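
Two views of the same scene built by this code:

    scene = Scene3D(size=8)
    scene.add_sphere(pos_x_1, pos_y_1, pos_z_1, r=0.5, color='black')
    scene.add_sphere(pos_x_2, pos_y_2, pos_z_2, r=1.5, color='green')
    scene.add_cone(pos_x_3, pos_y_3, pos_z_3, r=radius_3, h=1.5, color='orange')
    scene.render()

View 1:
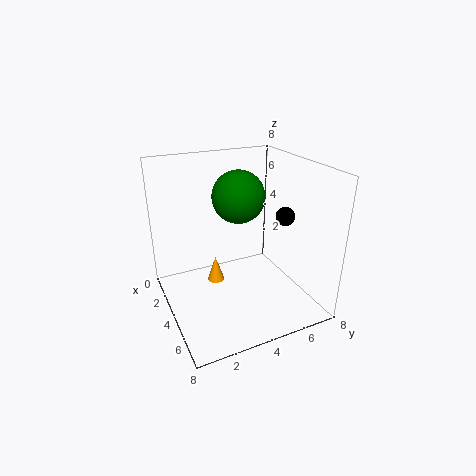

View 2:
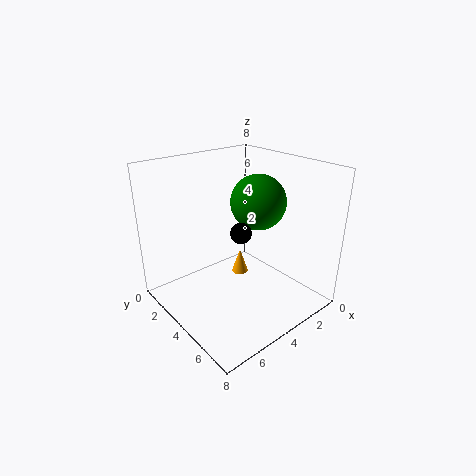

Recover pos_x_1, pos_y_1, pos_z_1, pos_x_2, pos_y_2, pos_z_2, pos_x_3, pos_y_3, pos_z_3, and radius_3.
pos_x_1 = 5.5; pos_y_1 = 6; pos_z_1 = 5.5; pos_x_2 = 3; pos_y_2 = 4.5; pos_z_2 = 6; pos_x_3 = 3; pos_y_3 = 3; pos_z_3 = 1; radius_3 = 0.5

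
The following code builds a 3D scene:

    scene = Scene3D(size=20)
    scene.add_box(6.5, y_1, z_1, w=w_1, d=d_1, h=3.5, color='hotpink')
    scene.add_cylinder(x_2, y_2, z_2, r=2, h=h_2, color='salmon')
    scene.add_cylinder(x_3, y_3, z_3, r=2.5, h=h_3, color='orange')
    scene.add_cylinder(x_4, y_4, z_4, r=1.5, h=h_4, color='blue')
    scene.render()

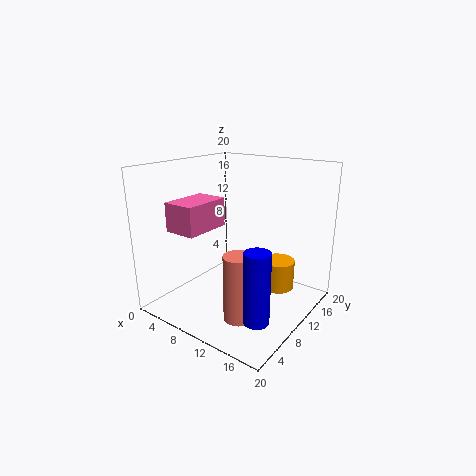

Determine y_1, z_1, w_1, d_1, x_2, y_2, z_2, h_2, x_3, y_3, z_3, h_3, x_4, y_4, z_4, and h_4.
y_1 = 0.5
z_1 = 13
w_1 = 4
d_1 = 6
x_2 = 13
y_2 = 6
z_2 = 0.5
h_2 = 9
x_3 = 13
y_3 = 16.5
z_3 = 0.5
h_3 = 4.5
x_4 = 18
y_4 = 2.5
z_4 = 4
h_4 = 8.5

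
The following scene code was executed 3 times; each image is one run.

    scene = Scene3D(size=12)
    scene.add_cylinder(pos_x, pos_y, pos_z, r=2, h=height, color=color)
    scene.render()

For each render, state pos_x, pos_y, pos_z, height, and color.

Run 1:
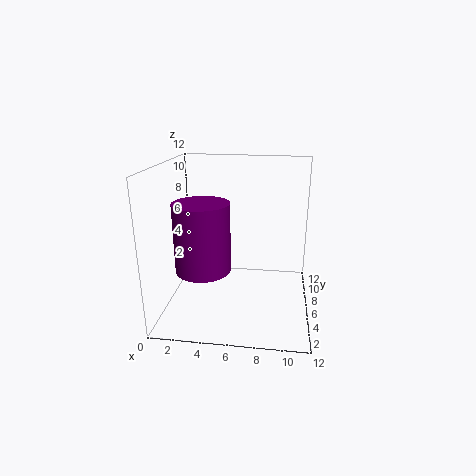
pos_x = 4
pos_y = 2
pos_z = 5
height = 5
color = 'purple'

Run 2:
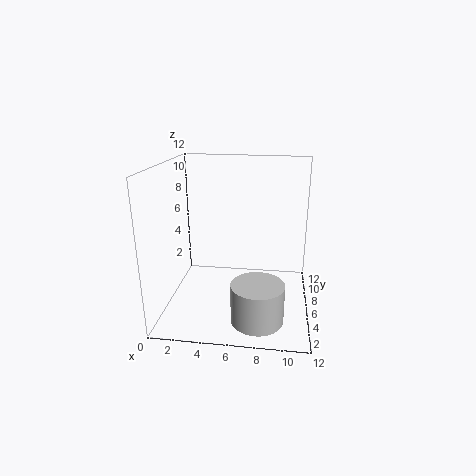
pos_x = 8
pos_y = 2
pos_z = 1
height = 3
color = 'lightgray'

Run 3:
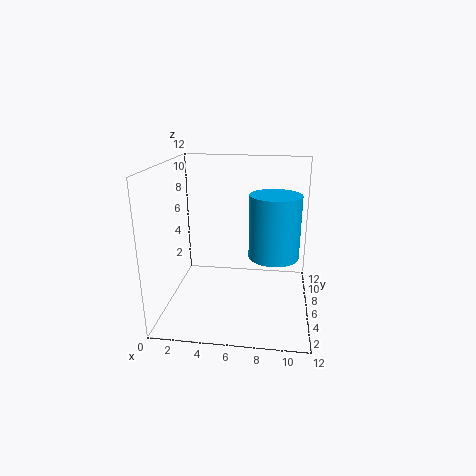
pos_x = 9
pos_y = 5
pos_z = 5
height = 5
color = 'deepskyblue'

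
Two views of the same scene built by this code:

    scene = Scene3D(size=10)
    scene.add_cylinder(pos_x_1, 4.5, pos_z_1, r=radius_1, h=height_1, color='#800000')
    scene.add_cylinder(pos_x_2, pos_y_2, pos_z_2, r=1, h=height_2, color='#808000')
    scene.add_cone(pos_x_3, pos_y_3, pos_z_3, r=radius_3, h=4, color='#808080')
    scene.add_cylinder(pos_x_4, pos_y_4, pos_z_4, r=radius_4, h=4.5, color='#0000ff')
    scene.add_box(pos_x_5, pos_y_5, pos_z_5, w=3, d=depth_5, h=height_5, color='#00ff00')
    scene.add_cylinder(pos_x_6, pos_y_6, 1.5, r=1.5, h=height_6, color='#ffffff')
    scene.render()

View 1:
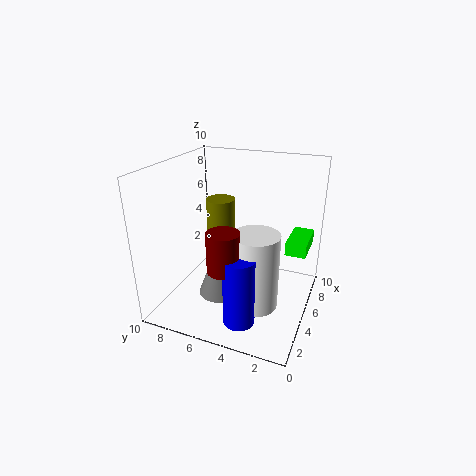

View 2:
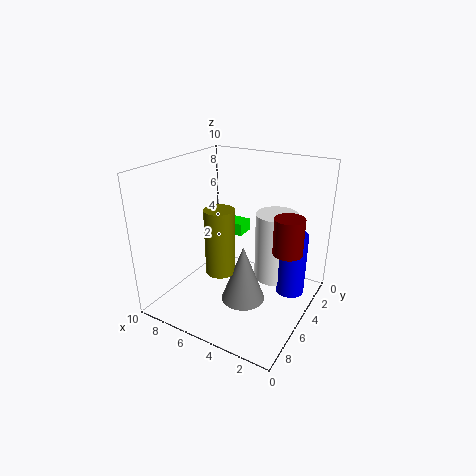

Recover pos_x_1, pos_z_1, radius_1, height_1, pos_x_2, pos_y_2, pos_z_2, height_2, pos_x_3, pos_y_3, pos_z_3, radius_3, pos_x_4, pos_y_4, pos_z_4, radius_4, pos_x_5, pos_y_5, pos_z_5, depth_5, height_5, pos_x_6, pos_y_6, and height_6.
pos_x_1 = 1.5; pos_z_1 = 4.5; radius_1 = 1; height_1 = 2.5; pos_x_2 = 5.5; pos_y_2 = 6.5; pos_z_2 = 3; height_2 = 4.5; pos_x_3 = 4; pos_y_3 = 6; pos_z_3 = 1; radius_3 = 1.5; pos_x_4 = 1.5; pos_y_4 = 3.5; pos_z_4 = 1; radius_4 = 1; pos_x_5 = 6.5; pos_y_5 = 0.5; pos_z_5 = 3.5; depth_5 = 1.5; height_5 = 1; pos_x_6 = 3; pos_y_6 = 3; height_6 = 5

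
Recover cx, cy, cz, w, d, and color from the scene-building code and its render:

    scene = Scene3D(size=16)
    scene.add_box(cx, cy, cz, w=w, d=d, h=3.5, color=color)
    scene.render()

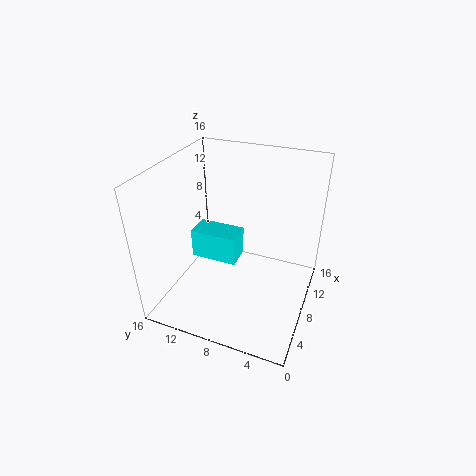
cx = 8
cy = 8.5
cz = 4
w = 3
d = 5.5
color = 'cyan'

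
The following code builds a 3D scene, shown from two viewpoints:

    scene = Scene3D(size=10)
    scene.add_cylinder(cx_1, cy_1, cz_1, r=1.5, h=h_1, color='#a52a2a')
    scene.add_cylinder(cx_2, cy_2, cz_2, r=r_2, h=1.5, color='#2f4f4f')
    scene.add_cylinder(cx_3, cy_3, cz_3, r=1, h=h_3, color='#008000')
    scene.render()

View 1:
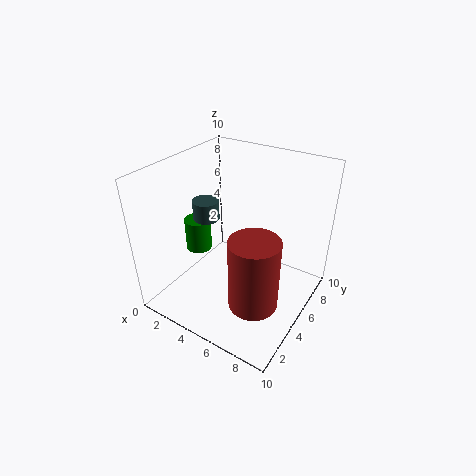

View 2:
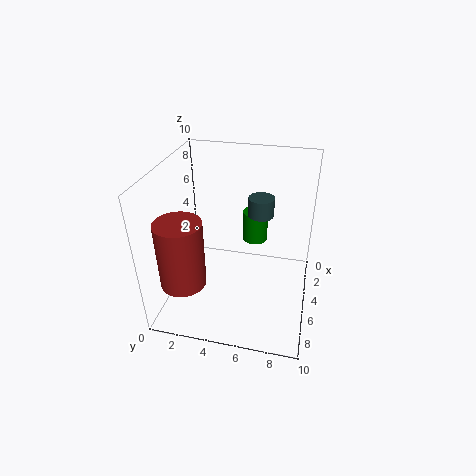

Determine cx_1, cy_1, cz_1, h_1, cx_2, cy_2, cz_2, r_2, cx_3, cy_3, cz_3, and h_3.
cx_1 = 8
cy_1 = 2
cz_1 = 3
h_1 = 4.5
cx_2 = 1.5
cy_2 = 6
cz_2 = 5
r_2 = 1
cx_3 = 1
cy_3 = 5.5
cz_3 = 2.5
h_3 = 2.5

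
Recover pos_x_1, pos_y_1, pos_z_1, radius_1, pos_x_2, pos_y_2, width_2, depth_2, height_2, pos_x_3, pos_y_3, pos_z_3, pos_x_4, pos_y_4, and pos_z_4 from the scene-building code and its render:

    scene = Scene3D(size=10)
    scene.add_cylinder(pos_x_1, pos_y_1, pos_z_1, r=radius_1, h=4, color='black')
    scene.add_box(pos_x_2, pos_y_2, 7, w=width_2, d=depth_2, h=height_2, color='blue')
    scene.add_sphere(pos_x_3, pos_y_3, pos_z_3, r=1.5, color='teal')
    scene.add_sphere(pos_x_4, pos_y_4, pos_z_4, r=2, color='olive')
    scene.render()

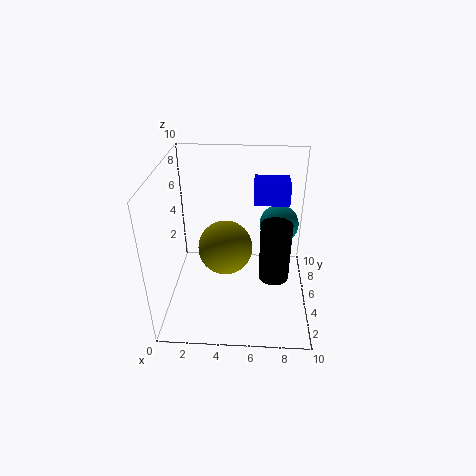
pos_x_1 = 7.5
pos_y_1 = 3.5
pos_z_1 = 3
radius_1 = 1
pos_x_2 = 6
pos_y_2 = 6
width_2 = 2.5
depth_2 = 2
height_2 = 1.5
pos_x_3 = 8
pos_y_3 = 8
pos_z_3 = 4.5
pos_x_4 = 4
pos_y_4 = 6
pos_z_4 = 3.5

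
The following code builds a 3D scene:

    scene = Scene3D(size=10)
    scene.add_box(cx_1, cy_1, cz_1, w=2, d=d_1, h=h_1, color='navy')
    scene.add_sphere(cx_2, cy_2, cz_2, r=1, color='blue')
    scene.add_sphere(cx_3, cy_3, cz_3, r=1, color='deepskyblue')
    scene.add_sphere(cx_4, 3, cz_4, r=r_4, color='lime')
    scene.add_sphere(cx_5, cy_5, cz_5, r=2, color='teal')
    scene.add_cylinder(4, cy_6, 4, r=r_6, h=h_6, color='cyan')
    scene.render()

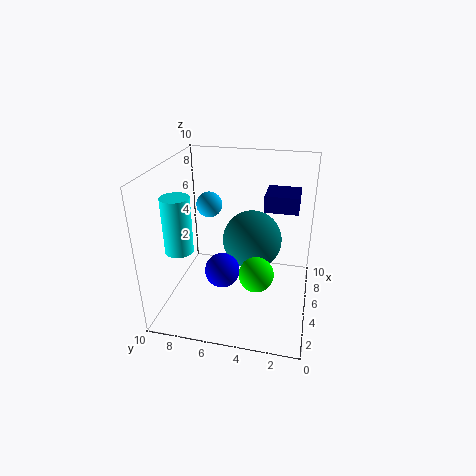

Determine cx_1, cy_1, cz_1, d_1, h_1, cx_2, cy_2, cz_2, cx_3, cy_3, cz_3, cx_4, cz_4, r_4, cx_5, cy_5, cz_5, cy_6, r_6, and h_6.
cx_1 = 3; cy_1 = 1; cz_1 = 8; d_1 = 2; h_1 = 1; cx_2 = 1; cy_2 = 5; cz_2 = 5; cx_3 = 8; cy_3 = 8; cz_3 = 6; cx_4 = 1; cz_4 = 5; r_4 = 1; cx_5 = 5; cy_5 = 4; cz_5 = 5; cy_6 = 9; r_6 = 1; h_6 = 4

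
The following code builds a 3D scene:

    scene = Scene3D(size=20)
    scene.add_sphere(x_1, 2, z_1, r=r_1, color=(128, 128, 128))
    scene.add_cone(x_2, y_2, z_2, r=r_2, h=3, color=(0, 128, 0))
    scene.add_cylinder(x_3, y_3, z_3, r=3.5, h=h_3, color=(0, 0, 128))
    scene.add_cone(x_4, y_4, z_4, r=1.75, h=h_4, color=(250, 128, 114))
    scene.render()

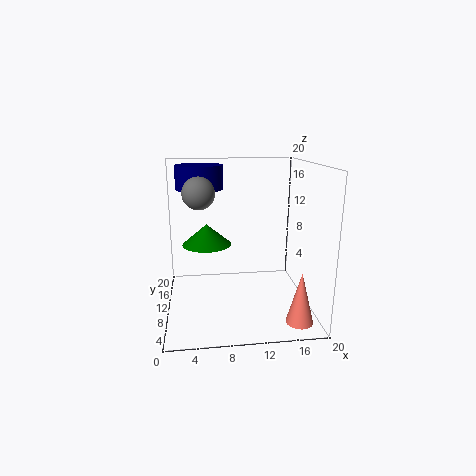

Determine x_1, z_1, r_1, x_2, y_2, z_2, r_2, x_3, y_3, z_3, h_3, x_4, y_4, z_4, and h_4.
x_1 = 4.75
z_1 = 17.75
r_1 = 1.75
x_2 = 5.75
y_2 = 12.25
z_2 = 8.5
r_2 = 3.5
x_3 = 5
y_3 = 15.5
z_3 = 16
h_3 = 3.5
x_4 = 17
y_4 = 2.75
z_4 = 0.75
h_4 = 6.75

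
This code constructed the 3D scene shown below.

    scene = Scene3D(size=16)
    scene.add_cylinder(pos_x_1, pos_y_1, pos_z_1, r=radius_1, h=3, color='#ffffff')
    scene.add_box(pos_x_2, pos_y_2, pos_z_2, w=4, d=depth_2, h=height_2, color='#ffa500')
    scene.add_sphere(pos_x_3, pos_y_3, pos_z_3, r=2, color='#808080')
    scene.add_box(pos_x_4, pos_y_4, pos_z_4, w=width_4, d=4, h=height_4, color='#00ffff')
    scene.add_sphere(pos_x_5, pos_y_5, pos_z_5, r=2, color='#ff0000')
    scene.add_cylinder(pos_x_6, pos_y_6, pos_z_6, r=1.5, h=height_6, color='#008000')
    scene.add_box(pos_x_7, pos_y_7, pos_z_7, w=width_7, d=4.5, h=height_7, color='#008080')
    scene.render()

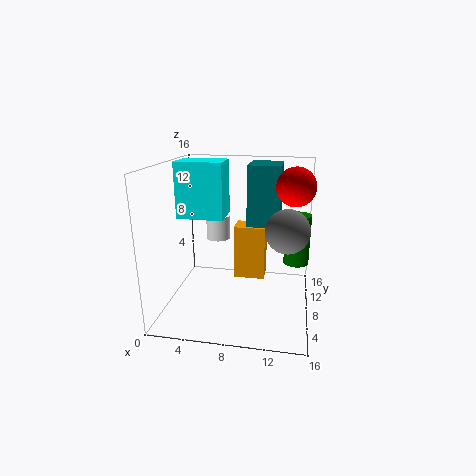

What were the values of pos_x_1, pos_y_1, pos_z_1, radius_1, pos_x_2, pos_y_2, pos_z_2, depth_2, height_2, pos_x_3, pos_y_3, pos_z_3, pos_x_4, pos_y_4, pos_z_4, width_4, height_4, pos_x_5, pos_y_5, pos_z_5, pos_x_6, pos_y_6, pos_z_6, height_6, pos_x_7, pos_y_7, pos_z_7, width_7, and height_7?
pos_x_1 = 4.5, pos_y_1 = 13, pos_z_1 = 6, radius_1 = 1.5, pos_x_2 = 6.5, pos_y_2 = 13, pos_z_2 = 0.5, depth_2 = 3, height_2 = 7, pos_x_3 = 13.5, pos_y_3 = 2.5, pos_z_3 = 11, pos_x_4 = 0.5, pos_y_4 = 9, pos_z_4 = 9.5, width_4 = 5.5, height_4 = 6.5, pos_x_5 = 14, pos_y_5 = 7.5, pos_z_5 = 14, pos_x_6 = 14.5, pos_y_6 = 11.5, pos_z_6 = 4, height_6 = 6, pos_x_7 = 9, pos_y_7 = 7.5, pos_z_7 = 9.5, width_7 = 3.5, height_7 = 6.5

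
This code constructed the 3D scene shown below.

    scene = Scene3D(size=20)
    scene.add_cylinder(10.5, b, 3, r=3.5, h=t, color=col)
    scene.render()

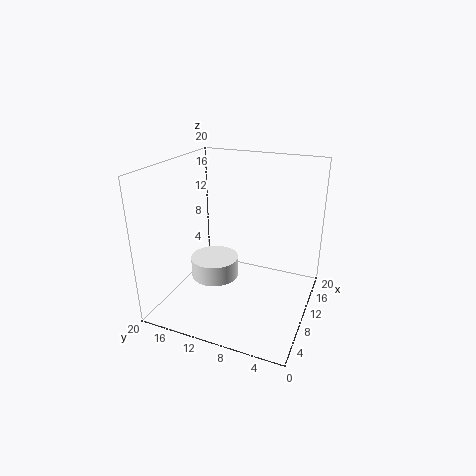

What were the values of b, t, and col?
b = 14
t = 3
col = 'white'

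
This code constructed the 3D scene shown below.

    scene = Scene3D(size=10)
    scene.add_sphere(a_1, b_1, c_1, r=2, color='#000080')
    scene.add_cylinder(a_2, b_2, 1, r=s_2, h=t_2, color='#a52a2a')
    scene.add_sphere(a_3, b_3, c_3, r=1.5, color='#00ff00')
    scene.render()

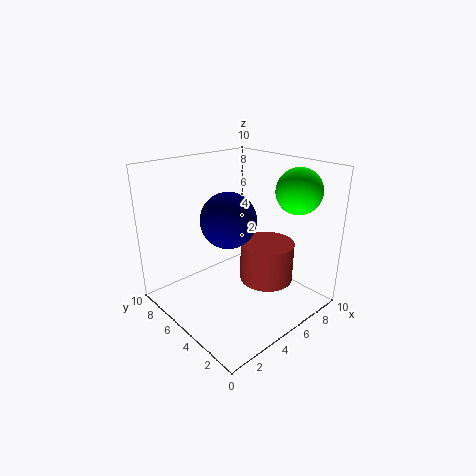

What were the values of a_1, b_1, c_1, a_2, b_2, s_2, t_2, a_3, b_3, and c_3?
a_1 = 5, b_1 = 6, c_1 = 6, a_2 = 7.5, b_2 = 4.5, s_2 = 2, t_2 = 3, a_3 = 7.5, b_3 = 2, c_3 = 8.5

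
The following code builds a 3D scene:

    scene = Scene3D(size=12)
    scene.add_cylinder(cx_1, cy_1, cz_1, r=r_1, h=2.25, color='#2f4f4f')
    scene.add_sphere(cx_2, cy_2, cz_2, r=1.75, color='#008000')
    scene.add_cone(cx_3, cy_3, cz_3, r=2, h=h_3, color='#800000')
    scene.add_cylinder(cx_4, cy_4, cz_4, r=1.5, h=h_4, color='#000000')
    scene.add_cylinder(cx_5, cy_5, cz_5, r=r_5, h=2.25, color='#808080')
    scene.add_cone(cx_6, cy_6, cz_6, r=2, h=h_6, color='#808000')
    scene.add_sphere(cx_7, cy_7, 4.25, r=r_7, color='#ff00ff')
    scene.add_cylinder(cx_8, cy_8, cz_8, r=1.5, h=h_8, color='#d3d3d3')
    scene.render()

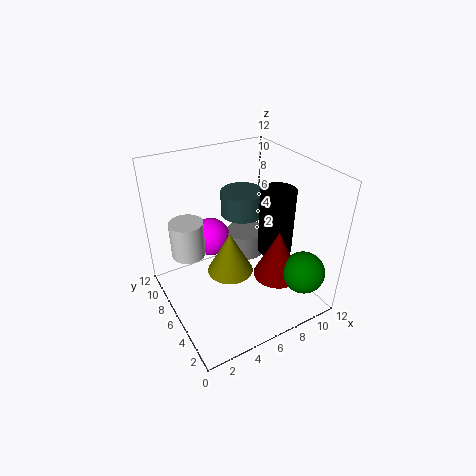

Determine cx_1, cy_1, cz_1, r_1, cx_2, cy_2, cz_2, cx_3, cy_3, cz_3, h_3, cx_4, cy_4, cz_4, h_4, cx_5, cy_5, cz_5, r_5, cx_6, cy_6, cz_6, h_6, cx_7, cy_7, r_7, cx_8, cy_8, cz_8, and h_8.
cx_1 = 8.5
cy_1 = 9.5
cz_1 = 6
r_1 = 2
cx_2 = 10
cy_2 = 2
cz_2 = 3.5
cx_3 = 8.75
cy_3 = 4
cz_3 = 2.5
h_3 = 4.25
cx_4 = 9.5
cy_4 = 5.5
cz_4 = 4
h_4 = 5.75
cx_5 = 8.25
cy_5 = 8.5
cz_5 = 2.5
r_5 = 1.75
cx_6 = 5.5
cy_6 = 6.5
cz_6 = 2.5
h_6 = 3.75
cx_7 = 5.25
cy_7 = 9.75
r_7 = 1.75
cx_8 = 2.75
cy_8 = 9.25
cz_8 = 3.5
h_8 = 3.25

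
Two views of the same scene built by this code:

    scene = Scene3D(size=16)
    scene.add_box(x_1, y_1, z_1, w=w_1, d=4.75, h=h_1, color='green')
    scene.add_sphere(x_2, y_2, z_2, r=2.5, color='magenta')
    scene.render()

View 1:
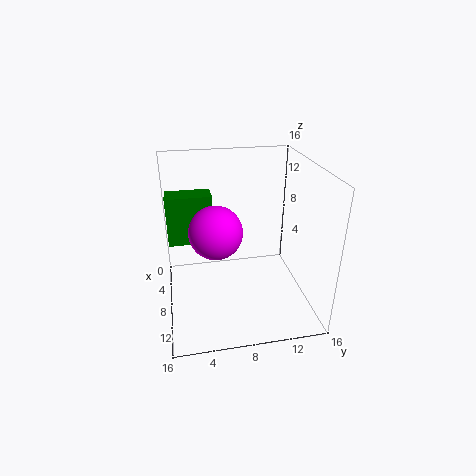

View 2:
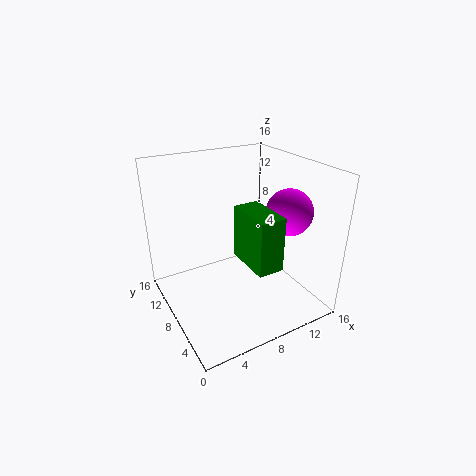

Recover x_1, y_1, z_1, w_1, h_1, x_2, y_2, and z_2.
x_1 = 6; y_1 = 0.5; z_1 = 8; w_1 = 2.5; h_1 = 5.25; x_2 = 12.5; y_2 = 5; z_2 = 11.25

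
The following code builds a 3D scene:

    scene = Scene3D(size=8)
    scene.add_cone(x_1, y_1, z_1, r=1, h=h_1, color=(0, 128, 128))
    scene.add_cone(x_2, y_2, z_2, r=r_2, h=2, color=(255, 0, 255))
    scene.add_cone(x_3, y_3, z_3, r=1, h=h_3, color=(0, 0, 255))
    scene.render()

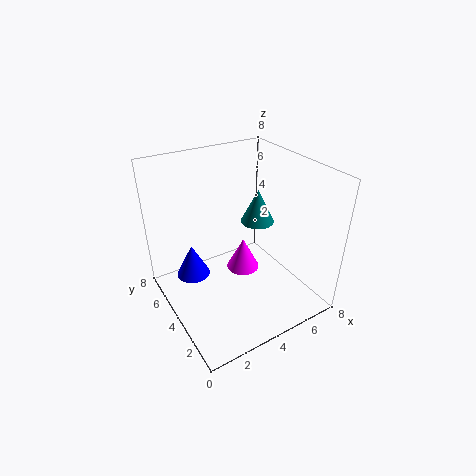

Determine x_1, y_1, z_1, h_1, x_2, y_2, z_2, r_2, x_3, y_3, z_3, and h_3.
x_1 = 6; y_1 = 5; z_1 = 4; h_1 = 2; x_2 = 5; y_2 = 5; z_2 = 1; r_2 = 1; x_3 = 2; y_3 = 6; z_3 = 1; h_3 = 2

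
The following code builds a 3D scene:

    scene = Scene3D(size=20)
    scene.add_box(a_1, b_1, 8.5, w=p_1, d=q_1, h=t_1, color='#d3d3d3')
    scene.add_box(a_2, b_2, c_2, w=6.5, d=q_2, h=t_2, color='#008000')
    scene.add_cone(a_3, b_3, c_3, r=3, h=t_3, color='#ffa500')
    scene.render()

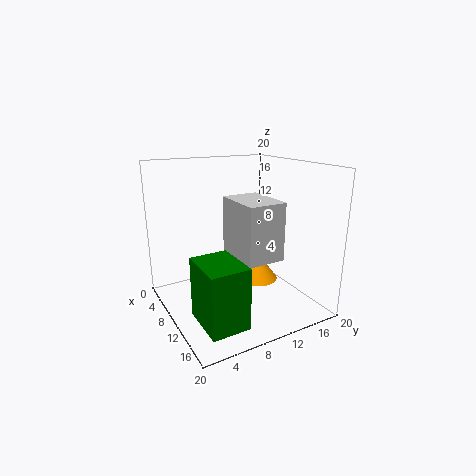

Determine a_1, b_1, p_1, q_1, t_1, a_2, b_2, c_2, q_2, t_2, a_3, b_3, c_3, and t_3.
a_1 = 9.5; b_1 = 8; p_1 = 7; q_1 = 5; t_1 = 7.5; a_2 = 12; b_2 = 2; c_2 = 1.5; q_2 = 5; t_2 = 8; a_3 = 9; b_3 = 14; c_3 = 2.5; t_3 = 4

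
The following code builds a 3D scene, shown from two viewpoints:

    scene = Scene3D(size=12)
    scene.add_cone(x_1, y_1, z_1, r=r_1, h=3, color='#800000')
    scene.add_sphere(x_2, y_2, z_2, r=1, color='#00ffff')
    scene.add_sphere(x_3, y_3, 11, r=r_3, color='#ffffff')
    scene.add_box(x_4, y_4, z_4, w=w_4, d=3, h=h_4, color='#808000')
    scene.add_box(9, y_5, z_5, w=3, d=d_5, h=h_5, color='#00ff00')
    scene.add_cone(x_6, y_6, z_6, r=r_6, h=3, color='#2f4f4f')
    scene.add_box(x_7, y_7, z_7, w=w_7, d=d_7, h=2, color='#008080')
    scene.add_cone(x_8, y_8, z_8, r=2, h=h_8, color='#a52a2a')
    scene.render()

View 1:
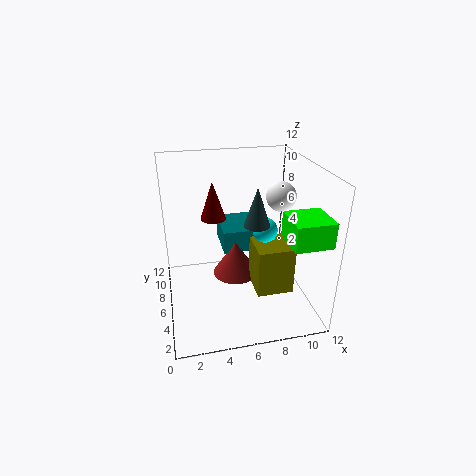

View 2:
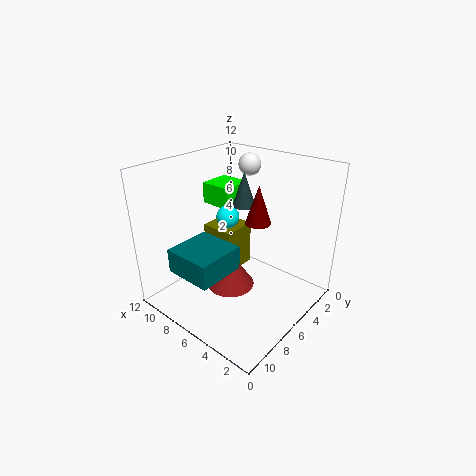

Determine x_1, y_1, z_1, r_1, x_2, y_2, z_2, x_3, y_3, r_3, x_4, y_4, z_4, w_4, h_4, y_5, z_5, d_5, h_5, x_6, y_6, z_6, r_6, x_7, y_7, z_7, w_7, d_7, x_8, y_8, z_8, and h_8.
x_1 = 4; y_1 = 6; z_1 = 8; r_1 = 1; x_2 = 8; y_2 = 5; z_2 = 7; x_3 = 8; y_3 = 2; r_3 = 1; x_4 = 7; y_4 = 3; z_4 = 2; w_4 = 3; h_4 = 4; y_5 = 1; z_5 = 7; d_5 = 3; h_5 = 2; x_6 = 7; y_6 = 4; z_6 = 8; r_6 = 1; x_7 = 5; y_7 = 7; z_7 = 4; w_7 = 4; d_7 = 4; x_8 = 6; y_8 = 7; z_8 = 2; h_8 = 3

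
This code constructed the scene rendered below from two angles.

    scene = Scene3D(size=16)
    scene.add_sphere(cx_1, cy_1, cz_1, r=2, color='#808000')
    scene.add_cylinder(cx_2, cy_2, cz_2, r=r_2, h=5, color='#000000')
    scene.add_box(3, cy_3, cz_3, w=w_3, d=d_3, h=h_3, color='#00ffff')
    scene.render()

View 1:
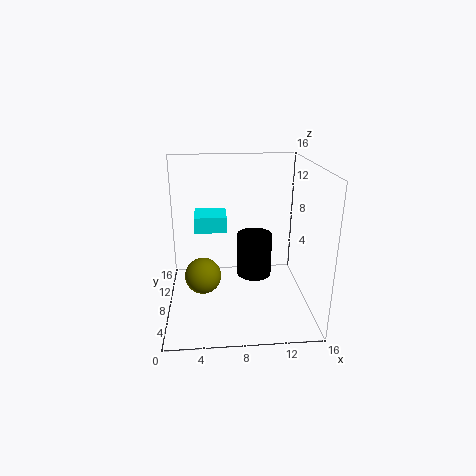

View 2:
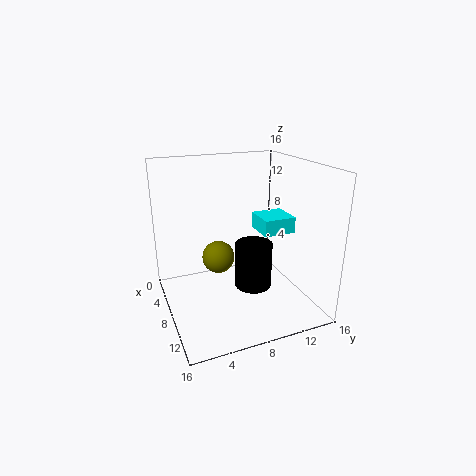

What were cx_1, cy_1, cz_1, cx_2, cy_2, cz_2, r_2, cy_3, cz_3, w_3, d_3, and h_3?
cx_1 = 4
cy_1 = 7
cz_1 = 4
cx_2 = 10
cy_2 = 9
cz_2 = 3
r_2 = 2
cy_3 = 12
cz_3 = 7
w_3 = 4
d_3 = 4
h_3 = 2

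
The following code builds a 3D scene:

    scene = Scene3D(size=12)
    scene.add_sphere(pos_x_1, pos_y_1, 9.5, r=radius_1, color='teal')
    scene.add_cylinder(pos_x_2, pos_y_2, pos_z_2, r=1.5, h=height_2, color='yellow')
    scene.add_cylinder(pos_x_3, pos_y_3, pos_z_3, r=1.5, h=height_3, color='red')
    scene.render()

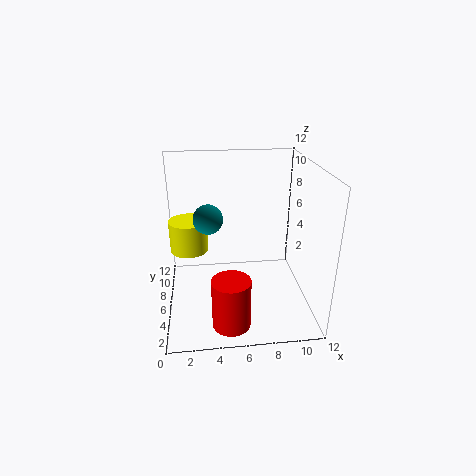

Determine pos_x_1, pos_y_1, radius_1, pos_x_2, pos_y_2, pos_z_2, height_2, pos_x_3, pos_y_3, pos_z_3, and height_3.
pos_x_1 = 3.5, pos_y_1 = 2, radius_1 = 1, pos_x_2 = 2, pos_y_2 = 5.5, pos_z_2 = 5.5, height_2 = 2.5, pos_x_3 = 5, pos_y_3 = 2, pos_z_3 = 0.5, height_3 = 4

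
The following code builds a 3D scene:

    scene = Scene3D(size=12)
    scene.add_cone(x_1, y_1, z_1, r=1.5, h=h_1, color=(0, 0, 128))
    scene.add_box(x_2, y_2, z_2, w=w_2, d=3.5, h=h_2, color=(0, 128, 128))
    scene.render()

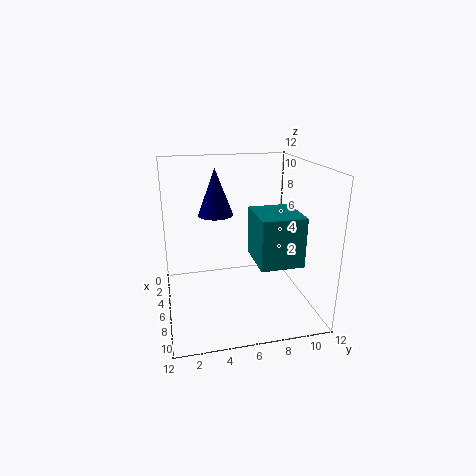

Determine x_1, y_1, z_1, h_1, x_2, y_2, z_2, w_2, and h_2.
x_1 = 4
y_1 = 4.5
z_1 = 7.5
h_1 = 4
x_2 = 5.5
y_2 = 7
z_2 = 4.5
w_2 = 4
h_2 = 4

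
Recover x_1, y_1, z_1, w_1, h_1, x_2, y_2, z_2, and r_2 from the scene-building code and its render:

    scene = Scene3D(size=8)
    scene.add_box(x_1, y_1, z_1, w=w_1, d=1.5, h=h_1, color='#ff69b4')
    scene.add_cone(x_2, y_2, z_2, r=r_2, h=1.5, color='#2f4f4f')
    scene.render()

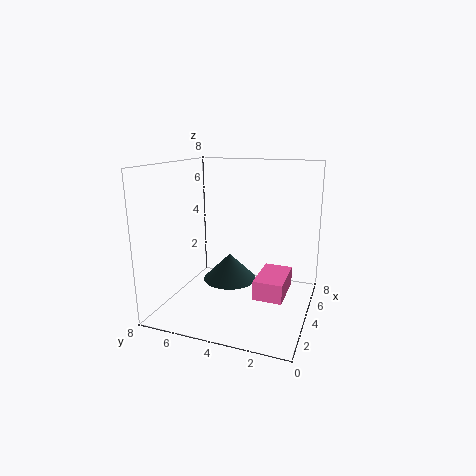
x_1 = 2, y_1 = 1, z_1 = 1.5, w_1 = 2.5, h_1 = 1, x_2 = 4, y_2 = 4.5, z_2 = 1.5, r_2 = 1.5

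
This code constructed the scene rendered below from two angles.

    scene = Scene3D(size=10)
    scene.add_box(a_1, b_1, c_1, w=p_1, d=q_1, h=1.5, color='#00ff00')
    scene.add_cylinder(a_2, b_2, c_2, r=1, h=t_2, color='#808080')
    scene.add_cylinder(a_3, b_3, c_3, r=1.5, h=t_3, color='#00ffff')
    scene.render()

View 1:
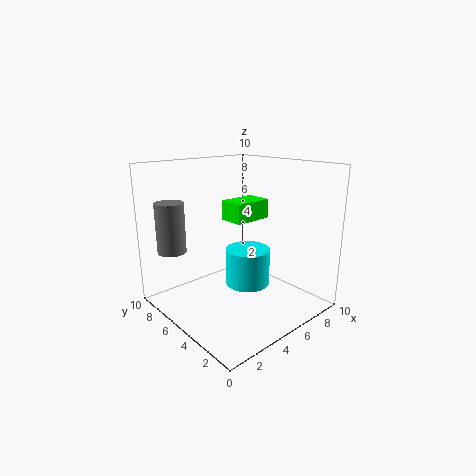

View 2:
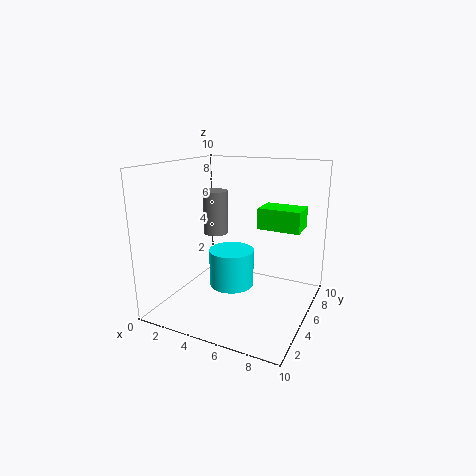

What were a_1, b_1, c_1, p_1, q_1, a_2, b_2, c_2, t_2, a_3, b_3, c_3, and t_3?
a_1 = 6
b_1 = 6
c_1 = 5.5
p_1 = 3
q_1 = 2
a_2 = 1.5
b_2 = 8
c_2 = 4
t_2 = 3.5
a_3 = 5
b_3 = 4
c_3 = 2
t_3 = 2.5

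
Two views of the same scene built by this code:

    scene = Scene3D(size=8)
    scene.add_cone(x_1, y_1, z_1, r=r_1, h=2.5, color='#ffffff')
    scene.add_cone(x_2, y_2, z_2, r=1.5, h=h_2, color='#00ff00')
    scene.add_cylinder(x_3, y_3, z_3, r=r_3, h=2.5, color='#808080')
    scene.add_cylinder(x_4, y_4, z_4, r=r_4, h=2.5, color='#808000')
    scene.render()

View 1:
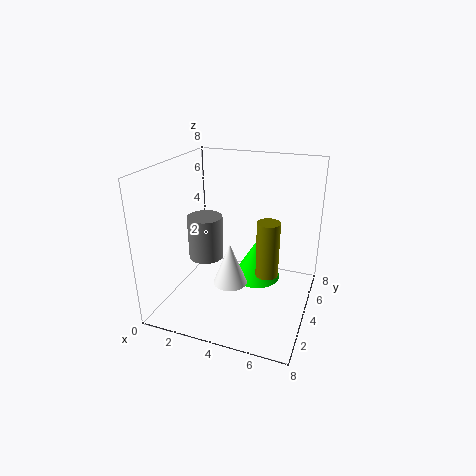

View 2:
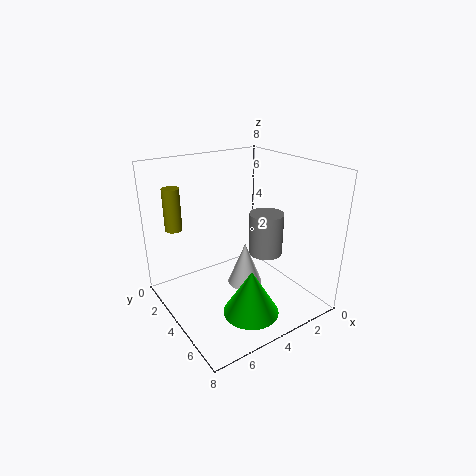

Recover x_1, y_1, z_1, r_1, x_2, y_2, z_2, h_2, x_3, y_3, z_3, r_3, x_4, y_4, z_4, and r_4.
x_1 = 3.5; y_1 = 4; z_1 = 1; r_1 = 1; x_2 = 4.5; y_2 = 6; z_2 = 0.5; h_2 = 2.5; x_3 = 2; y_3 = 4; z_3 = 2.5; r_3 = 1; x_4 = 6.5; y_4 = 1; z_4 = 4; r_4 = 0.5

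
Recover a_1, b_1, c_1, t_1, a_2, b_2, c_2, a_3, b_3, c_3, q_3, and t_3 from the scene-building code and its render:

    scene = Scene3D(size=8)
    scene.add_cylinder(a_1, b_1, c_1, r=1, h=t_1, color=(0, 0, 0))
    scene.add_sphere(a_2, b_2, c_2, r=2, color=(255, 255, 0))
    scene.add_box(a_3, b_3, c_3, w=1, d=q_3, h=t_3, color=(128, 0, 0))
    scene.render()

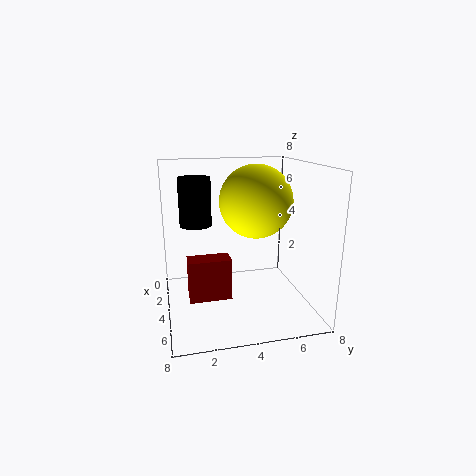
a_1 = 1
b_1 = 2
c_1 = 4
t_1 = 3
a_2 = 4
b_2 = 5
c_2 = 6
a_3 = 6
b_3 = 1
c_3 = 2
q_3 = 2
t_3 = 2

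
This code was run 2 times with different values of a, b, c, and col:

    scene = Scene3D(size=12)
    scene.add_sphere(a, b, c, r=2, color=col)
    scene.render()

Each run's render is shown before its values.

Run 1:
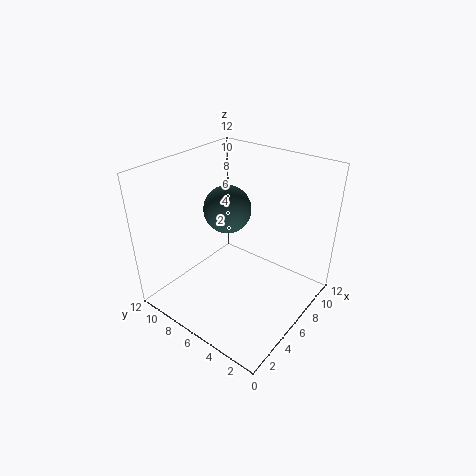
a = 6.5, b = 7.5, c = 8, col = 'darkslategray'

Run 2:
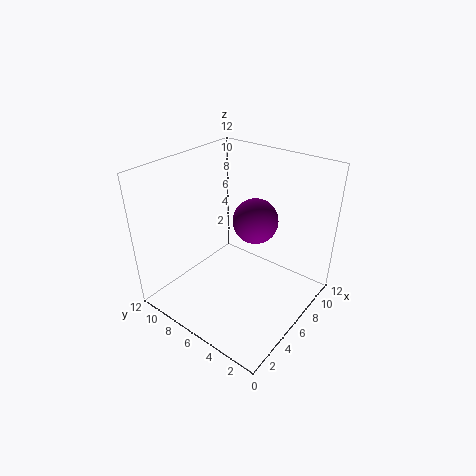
a = 8.5, b = 6, c = 6.5, col = 'purple'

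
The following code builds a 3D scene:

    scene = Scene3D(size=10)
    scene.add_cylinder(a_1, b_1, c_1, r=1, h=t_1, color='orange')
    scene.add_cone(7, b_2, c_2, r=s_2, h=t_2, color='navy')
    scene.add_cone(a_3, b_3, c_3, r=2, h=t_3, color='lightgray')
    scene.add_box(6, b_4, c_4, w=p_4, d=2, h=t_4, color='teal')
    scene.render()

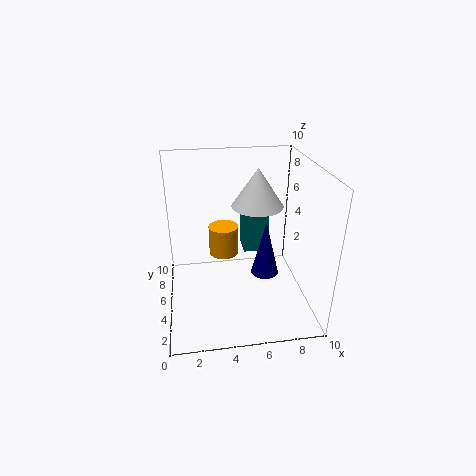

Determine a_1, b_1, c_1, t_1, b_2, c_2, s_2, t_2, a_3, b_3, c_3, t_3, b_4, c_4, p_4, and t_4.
a_1 = 4
b_1 = 5
c_1 = 4
t_1 = 2
b_2 = 5
c_2 = 2
s_2 = 1
t_2 = 4
a_3 = 7
b_3 = 8
c_3 = 6
t_3 = 3
b_4 = 8
c_4 = 2
p_4 = 2
t_4 = 4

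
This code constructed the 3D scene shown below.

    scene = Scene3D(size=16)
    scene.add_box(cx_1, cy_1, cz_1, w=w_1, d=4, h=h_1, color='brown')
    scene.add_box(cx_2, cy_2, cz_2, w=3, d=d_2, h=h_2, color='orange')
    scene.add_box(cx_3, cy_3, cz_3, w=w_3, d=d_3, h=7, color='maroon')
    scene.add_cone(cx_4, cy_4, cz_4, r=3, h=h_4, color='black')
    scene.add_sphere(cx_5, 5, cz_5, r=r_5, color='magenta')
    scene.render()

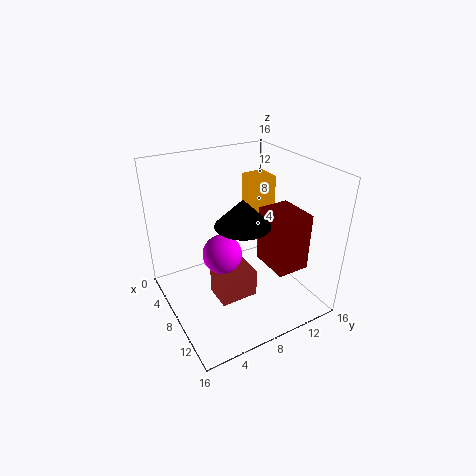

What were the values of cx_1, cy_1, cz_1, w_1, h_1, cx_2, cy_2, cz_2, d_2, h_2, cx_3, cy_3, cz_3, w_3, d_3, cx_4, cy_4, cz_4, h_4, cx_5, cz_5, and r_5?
cx_1 = 9
cy_1 = 4
cz_1 = 3
w_1 = 3
h_1 = 3
cx_2 = 2
cy_2 = 12
cz_2 = 6
d_2 = 3
h_2 = 7
cx_3 = 6
cy_3 = 12
cz_3 = 3
w_3 = 5
d_3 = 4
cx_4 = 9
cy_4 = 8
cz_4 = 10
h_4 = 3
cx_5 = 10
cz_5 = 8
r_5 = 2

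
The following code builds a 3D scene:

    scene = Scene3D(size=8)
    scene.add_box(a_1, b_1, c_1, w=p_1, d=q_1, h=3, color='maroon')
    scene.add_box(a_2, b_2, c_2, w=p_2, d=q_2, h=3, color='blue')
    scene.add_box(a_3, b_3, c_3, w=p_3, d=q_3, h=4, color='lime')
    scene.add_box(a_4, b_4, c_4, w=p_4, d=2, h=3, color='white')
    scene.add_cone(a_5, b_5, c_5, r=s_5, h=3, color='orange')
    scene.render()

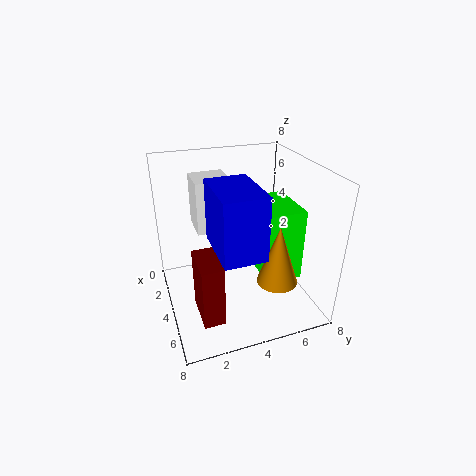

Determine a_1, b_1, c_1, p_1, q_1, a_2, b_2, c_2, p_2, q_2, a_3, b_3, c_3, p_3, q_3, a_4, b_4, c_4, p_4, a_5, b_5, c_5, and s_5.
a_1 = 6
b_1 = 1
c_1 = 2
p_1 = 2
q_1 = 1
a_2 = 5
b_2 = 2
c_2 = 5
p_2 = 3
q_2 = 2
a_3 = 3
b_3 = 5
c_3 = 2
p_3 = 3
q_3 = 2
a_4 = 1
b_4 = 2
c_4 = 4
p_4 = 2
a_5 = 7
b_5 = 5
c_5 = 3
s_5 = 1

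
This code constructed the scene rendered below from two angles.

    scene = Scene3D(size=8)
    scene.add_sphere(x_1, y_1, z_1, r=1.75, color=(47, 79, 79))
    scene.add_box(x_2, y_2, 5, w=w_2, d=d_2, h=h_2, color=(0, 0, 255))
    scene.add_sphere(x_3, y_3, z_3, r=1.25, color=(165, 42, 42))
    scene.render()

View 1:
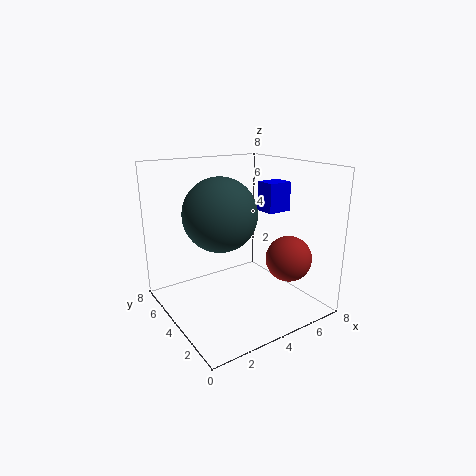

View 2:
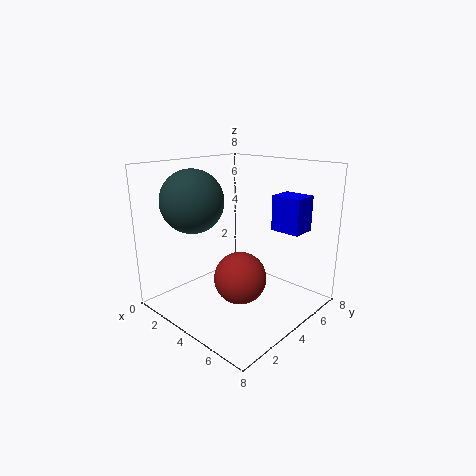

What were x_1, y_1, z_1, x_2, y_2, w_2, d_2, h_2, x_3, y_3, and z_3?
x_1 = 2
y_1 = 2.5
z_1 = 6
x_2 = 6.25
y_2 = 4
w_2 = 1.5
d_2 = 1.25
h_2 = 1.75
x_3 = 6
y_3 = 2
z_3 = 3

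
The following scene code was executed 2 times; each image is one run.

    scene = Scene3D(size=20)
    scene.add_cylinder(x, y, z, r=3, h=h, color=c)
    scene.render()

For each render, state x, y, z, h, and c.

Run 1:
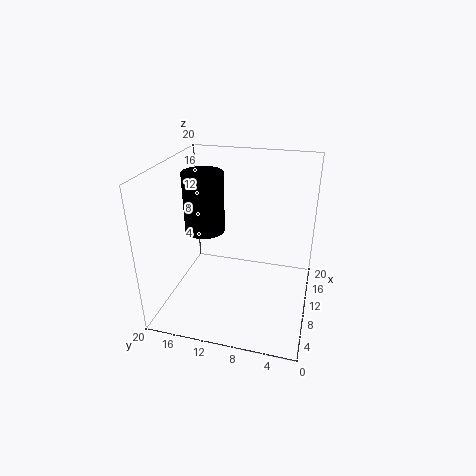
x = 13, y = 16, z = 9, h = 9, c = 'black'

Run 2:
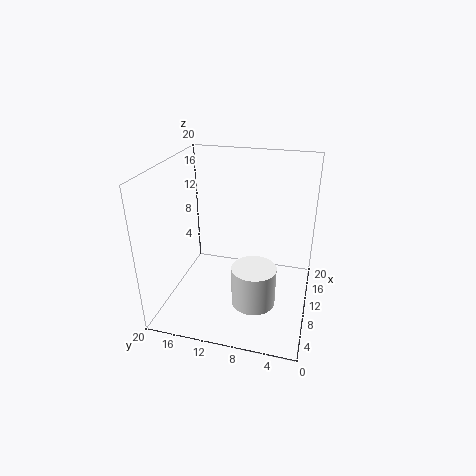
x = 7, y = 7, z = 2, h = 5.5, c = 'white'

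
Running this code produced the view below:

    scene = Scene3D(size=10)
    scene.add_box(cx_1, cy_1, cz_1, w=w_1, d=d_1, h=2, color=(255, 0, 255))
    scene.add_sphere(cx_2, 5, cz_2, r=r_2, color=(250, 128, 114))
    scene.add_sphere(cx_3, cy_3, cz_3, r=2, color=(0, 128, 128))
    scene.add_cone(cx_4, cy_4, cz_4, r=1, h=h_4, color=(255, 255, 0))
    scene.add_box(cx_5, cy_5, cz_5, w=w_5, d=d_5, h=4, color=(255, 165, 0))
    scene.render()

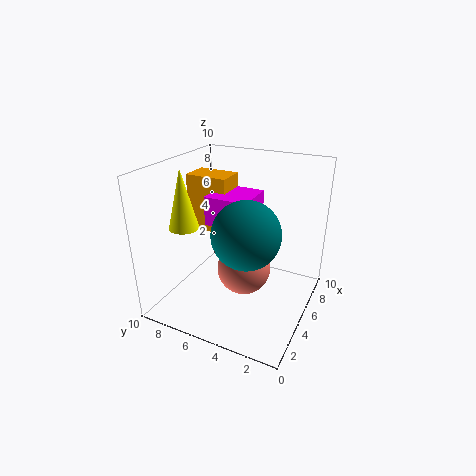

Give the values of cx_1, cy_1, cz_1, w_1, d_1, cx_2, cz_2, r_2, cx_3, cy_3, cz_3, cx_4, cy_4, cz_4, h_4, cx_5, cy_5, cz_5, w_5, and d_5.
cx_1 = 4; cy_1 = 4; cz_1 = 6; w_1 = 3; d_1 = 3; cx_2 = 6; cz_2 = 2; r_2 = 2; cx_3 = 2; cy_3 = 3; cz_3 = 7; cx_4 = 3; cy_4 = 8; cz_4 = 6; h_4 = 4; cx_5 = 5; cy_5 = 6; cz_5 = 5; w_5 = 2; d_5 = 3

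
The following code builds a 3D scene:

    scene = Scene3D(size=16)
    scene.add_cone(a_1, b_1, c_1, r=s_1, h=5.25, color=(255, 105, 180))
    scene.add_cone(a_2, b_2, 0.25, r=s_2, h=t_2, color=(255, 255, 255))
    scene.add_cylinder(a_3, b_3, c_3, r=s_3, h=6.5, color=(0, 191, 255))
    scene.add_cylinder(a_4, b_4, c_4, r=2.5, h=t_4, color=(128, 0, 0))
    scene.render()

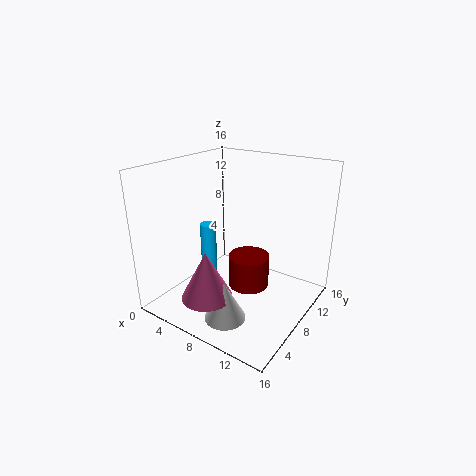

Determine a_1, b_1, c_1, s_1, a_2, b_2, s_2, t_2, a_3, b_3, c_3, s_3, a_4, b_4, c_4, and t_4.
a_1 = 7
b_1 = 3.5
c_1 = 2.5
s_1 = 2.75
a_2 = 9
b_2 = 4
s_2 = 2.25
t_2 = 4.25
a_3 = 2.25
b_3 = 9.75
c_3 = 1.25
s_3 = 1
a_4 = 7.75
b_4 = 10.75
c_4 = 0.5
t_4 = 4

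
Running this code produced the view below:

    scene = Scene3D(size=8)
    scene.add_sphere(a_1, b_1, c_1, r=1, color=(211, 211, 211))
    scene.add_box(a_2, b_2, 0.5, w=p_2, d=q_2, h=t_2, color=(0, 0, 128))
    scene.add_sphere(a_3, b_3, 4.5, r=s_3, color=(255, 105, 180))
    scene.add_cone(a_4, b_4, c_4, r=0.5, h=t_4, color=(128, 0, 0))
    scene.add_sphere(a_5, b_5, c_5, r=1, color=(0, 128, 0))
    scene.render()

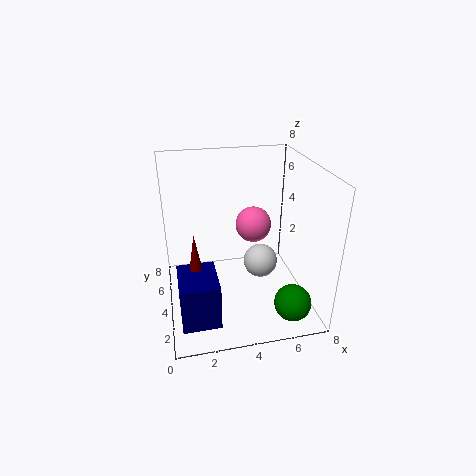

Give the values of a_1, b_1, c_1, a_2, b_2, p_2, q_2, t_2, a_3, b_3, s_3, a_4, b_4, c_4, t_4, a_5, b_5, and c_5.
a_1 = 5.5
b_1 = 4.5
c_1 = 2
a_2 = 0.5
b_2 = 1
p_2 = 2
q_2 = 2.5
t_2 = 2.5
a_3 = 5
b_3 = 4.5
s_3 = 1
a_4 = 1.5
b_4 = 3
c_4 = 2
t_4 = 3
a_5 = 6.5
b_5 = 1.5
c_5 = 1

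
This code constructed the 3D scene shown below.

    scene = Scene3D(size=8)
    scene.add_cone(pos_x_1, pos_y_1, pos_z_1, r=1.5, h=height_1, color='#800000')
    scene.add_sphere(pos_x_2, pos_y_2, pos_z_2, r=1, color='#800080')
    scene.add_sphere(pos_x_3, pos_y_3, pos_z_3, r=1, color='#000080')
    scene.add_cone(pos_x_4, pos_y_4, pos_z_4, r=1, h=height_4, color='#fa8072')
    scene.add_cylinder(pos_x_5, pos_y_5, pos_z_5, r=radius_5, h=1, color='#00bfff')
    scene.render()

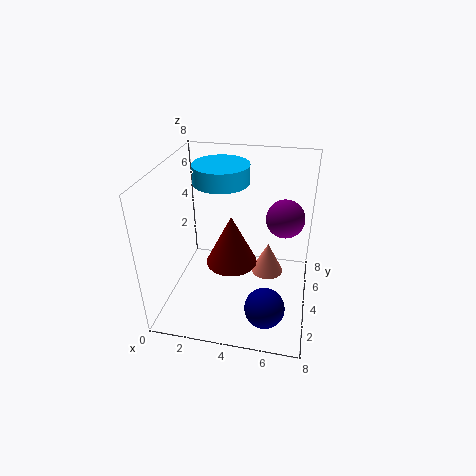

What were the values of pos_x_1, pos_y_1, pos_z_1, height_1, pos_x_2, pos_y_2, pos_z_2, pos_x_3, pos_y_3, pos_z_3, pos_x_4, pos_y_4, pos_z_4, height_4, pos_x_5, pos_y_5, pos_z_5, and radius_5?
pos_x_1 = 3.5
pos_y_1 = 4.5
pos_z_1 = 2
height_1 = 3
pos_x_2 = 6.5
pos_y_2 = 4
pos_z_2 = 5.5
pos_x_3 = 6
pos_y_3 = 1
pos_z_3 = 2
pos_x_4 = 5.5
pos_y_4 = 6
pos_z_4 = 0.5
height_4 = 2
pos_x_5 = 3
pos_y_5 = 4.5
pos_z_5 = 7
radius_5 = 1.5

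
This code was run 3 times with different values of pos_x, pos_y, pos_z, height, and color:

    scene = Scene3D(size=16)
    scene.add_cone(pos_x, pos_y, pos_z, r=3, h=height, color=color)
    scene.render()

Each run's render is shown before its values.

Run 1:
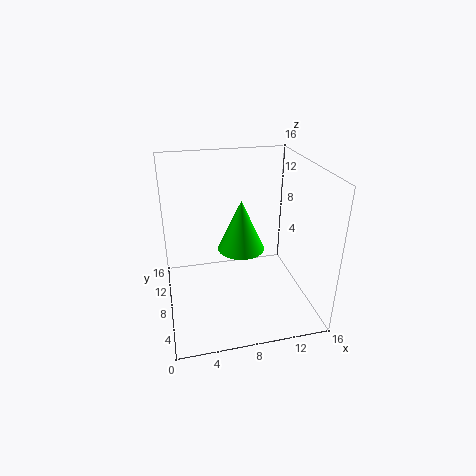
pos_x = 9.5
pos_y = 12.5
pos_z = 4
height = 6.5
color = 'lime'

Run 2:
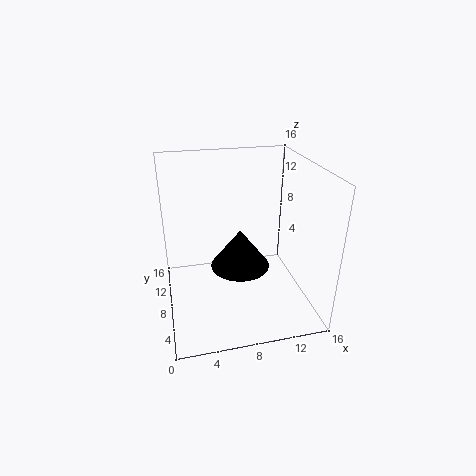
pos_x = 7.5
pos_y = 5
pos_z = 6.5
height = 4
color = 'black'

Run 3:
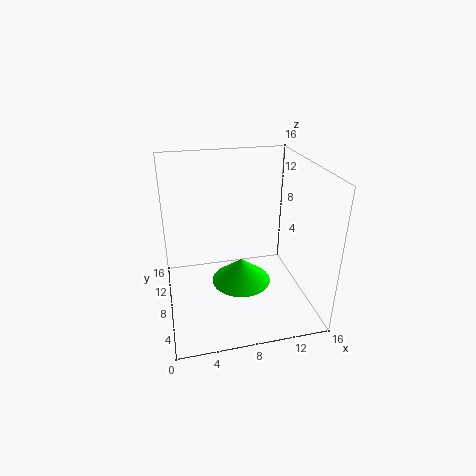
pos_x = 7.5
pos_y = 4.5
pos_z = 5
height = 2.5
color = 'lime'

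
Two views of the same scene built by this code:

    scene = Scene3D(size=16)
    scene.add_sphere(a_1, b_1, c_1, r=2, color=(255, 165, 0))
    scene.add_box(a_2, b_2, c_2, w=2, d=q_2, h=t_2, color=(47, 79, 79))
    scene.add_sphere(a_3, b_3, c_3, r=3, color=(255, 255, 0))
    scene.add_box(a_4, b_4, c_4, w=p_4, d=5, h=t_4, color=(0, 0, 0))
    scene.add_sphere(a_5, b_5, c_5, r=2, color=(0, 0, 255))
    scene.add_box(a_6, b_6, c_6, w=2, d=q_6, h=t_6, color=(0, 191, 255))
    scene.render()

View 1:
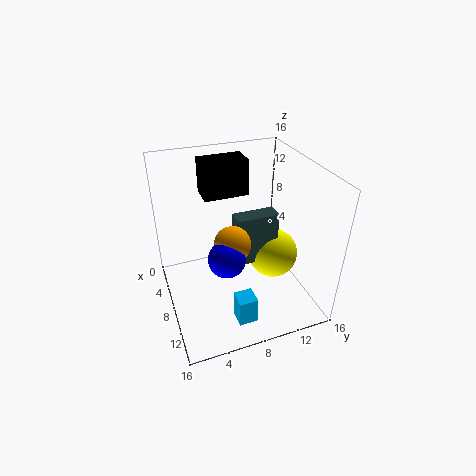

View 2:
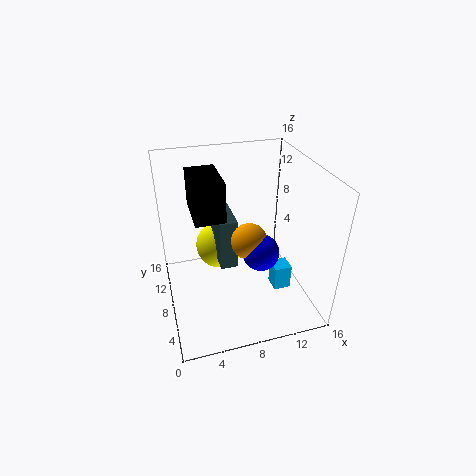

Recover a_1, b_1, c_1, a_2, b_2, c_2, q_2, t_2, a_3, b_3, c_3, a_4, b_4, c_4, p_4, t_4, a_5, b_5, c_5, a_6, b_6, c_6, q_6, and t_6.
a_1 = 9
b_1 = 7
c_1 = 8
a_2 = 6
b_2 = 8
c_2 = 4
q_2 = 5
t_2 = 6
a_3 = 7
b_3 = 13
c_3 = 4
a_4 = 3
b_4 = 5
c_4 = 12
p_4 = 3
t_4 = 4
a_5 = 10
b_5 = 6
c_5 = 7
a_6 = 12
b_6 = 6
c_6 = 1
q_6 = 2
t_6 = 3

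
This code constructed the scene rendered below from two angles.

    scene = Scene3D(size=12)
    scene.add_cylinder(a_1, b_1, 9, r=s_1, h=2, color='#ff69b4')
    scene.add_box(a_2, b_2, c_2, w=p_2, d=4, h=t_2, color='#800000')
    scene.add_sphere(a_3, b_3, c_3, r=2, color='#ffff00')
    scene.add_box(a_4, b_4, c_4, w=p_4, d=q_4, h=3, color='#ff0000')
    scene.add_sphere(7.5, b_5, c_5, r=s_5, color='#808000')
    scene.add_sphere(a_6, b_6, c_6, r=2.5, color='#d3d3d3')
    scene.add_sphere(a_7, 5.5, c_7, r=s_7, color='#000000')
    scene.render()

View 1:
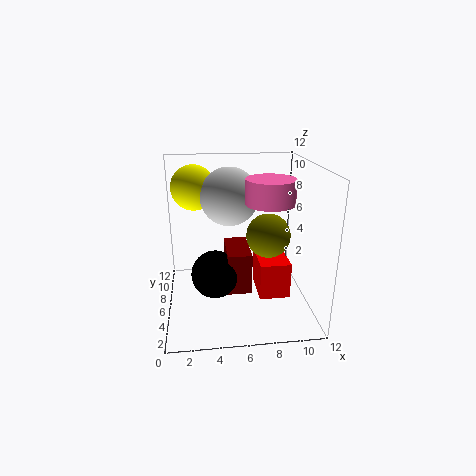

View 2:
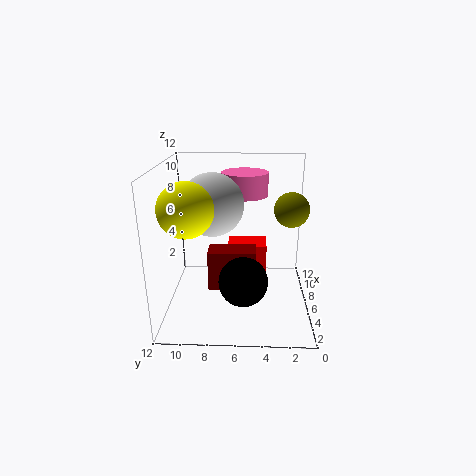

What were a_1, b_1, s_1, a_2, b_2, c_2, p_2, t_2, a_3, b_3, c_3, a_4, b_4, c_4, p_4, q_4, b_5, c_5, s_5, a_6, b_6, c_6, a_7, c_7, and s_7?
a_1 = 8.5
b_1 = 5.5
s_1 = 2
a_2 = 5
b_2 = 4.5
c_2 = 1.5
p_2 = 2
t_2 = 3.5
a_3 = 2.5
b_3 = 9.5
c_3 = 9.5
a_4 = 7.5
b_4 = 3.5
c_4 = 1.5
p_4 = 2.5
q_4 = 3.5
b_5 = 1.5
c_5 = 8
s_5 = 1.5
a_6 = 5.5
b_6 = 8
c_6 = 9
a_7 = 4
c_7 = 3
s_7 = 2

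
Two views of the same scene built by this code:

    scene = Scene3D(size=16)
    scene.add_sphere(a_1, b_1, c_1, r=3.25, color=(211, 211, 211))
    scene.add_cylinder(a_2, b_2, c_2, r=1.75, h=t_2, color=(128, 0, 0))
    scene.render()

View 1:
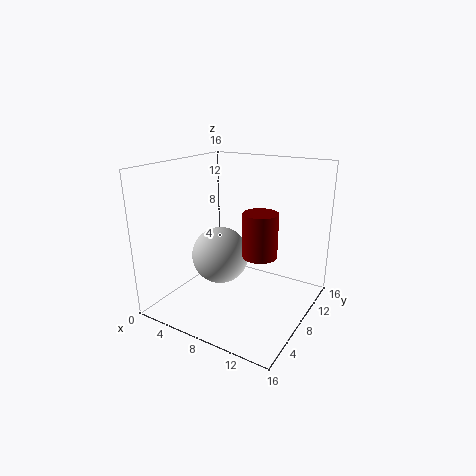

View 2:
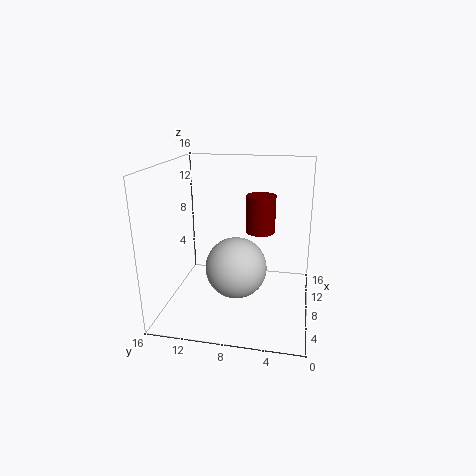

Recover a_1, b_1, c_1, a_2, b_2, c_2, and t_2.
a_1 = 5.75, b_1 = 7.75, c_1 = 5.5, a_2 = 11.75, b_2 = 6, c_2 = 7.5, t_2 = 4.5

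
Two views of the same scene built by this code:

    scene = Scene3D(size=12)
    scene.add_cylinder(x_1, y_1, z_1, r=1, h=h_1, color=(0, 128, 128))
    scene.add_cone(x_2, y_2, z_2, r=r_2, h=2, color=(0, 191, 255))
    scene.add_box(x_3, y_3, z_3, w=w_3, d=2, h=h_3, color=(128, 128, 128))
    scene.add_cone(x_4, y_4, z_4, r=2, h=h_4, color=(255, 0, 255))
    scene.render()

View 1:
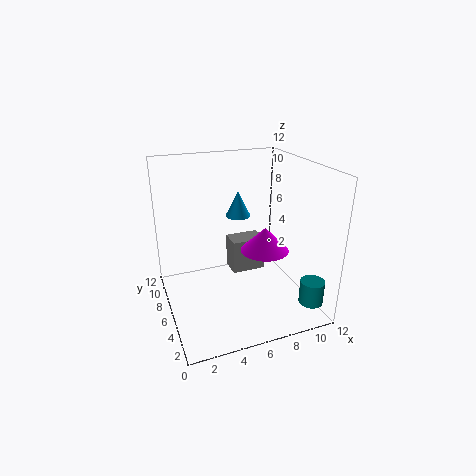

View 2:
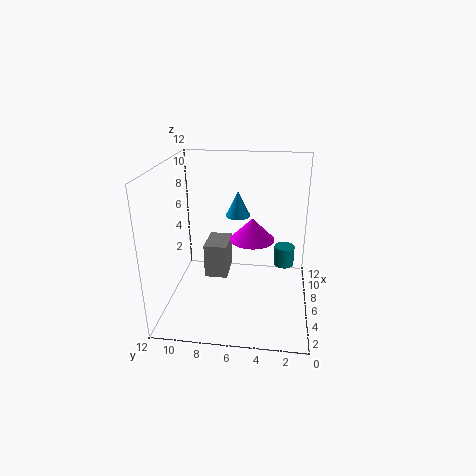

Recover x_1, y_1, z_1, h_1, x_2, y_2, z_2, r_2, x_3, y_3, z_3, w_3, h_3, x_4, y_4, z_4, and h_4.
x_1 = 11; y_1 = 2; z_1 = 1; h_1 = 2; x_2 = 6; y_2 = 6; z_2 = 8; r_2 = 1; x_3 = 6; y_3 = 7; z_3 = 2; w_3 = 3; h_3 = 3; x_4 = 8; y_4 = 5; z_4 = 5; h_4 = 2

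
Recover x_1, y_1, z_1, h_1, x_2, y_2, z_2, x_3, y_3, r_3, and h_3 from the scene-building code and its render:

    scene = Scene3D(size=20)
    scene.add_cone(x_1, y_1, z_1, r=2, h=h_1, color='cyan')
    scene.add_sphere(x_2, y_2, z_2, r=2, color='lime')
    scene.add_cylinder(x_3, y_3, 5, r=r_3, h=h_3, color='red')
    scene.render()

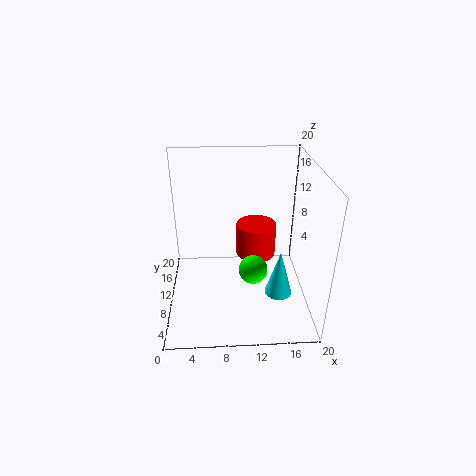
x_1 = 16, y_1 = 9, z_1 = 1, h_1 = 7, x_2 = 12, y_2 = 8, z_2 = 6, x_3 = 13, y_3 = 14, r_3 = 3, h_3 = 5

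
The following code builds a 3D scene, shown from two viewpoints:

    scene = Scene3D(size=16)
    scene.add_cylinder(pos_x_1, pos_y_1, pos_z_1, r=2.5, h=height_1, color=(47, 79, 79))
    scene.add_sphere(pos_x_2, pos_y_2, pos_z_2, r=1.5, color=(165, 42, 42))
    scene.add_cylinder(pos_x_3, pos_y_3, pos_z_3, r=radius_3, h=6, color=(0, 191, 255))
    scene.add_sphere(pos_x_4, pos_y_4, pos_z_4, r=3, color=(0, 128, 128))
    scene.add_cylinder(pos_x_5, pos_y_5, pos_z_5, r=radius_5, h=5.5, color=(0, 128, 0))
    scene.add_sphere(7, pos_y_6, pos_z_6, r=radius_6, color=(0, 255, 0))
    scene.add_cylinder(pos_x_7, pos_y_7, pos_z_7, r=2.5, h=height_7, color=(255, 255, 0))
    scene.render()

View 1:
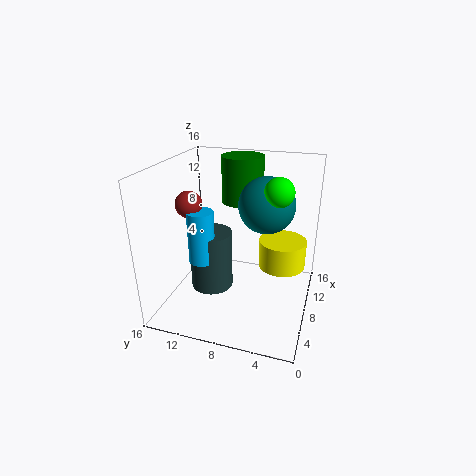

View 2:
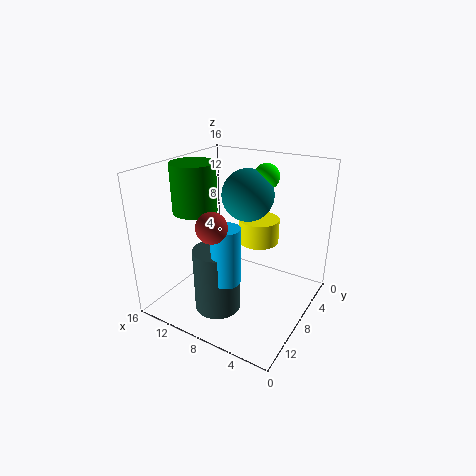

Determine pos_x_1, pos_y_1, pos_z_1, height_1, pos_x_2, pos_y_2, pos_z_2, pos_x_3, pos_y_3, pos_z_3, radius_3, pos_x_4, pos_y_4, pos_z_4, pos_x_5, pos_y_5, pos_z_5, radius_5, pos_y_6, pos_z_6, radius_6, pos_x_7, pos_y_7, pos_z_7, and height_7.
pos_x_1 = 8.5; pos_y_1 = 11.5; pos_z_1 = 1; height_1 = 7; pos_x_2 = 7.5; pos_y_2 = 13.5; pos_z_2 = 11.5; pos_x_3 = 7; pos_y_3 = 12; pos_z_3 = 5; radius_3 = 1.5; pos_x_4 = 8.5; pos_y_4 = 5; pos_z_4 = 12; pos_x_5 = 13; pos_y_5 = 9; pos_z_5 = 10.5; radius_5 = 2.5; pos_y_6 = 3.5; pos_z_6 = 14; radius_6 = 1.5; pos_x_7 = 8; pos_y_7 = 3; pos_z_7 = 5.5; height_7 = 3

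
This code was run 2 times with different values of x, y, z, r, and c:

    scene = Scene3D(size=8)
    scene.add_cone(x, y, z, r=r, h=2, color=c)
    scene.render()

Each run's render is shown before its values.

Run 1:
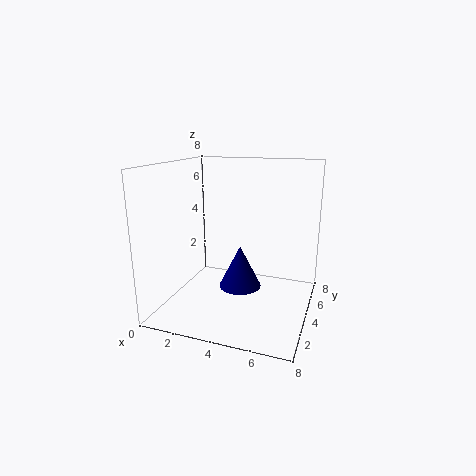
x = 5, y = 1.5, z = 2.5, r = 1, c = 'navy'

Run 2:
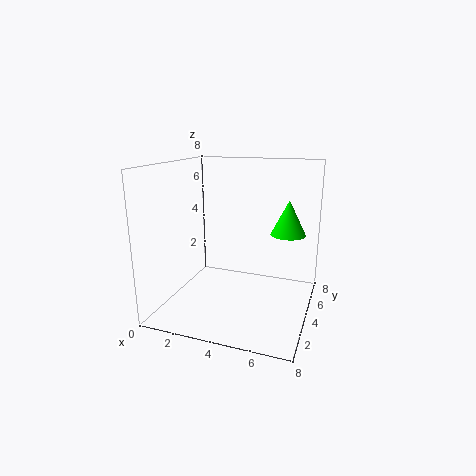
x = 6.5, y = 5.5, z = 4, r = 1, c = 'lime'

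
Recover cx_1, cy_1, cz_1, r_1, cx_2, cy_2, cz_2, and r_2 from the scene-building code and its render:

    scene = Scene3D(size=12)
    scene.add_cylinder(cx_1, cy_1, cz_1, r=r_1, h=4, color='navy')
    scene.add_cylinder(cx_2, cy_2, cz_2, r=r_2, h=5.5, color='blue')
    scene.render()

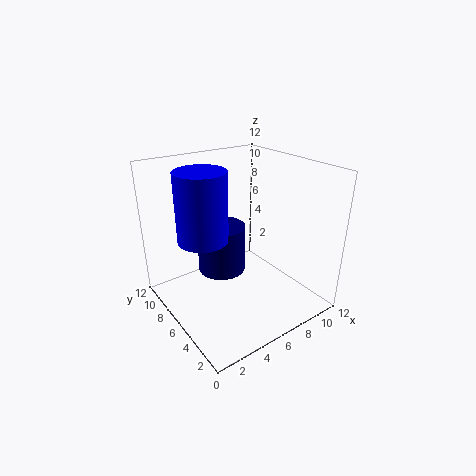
cx_1 = 5, cy_1 = 7, cz_1 = 3, r_1 = 2, cx_2 = 3, cy_2 = 6.5, cz_2 = 6.5, r_2 = 2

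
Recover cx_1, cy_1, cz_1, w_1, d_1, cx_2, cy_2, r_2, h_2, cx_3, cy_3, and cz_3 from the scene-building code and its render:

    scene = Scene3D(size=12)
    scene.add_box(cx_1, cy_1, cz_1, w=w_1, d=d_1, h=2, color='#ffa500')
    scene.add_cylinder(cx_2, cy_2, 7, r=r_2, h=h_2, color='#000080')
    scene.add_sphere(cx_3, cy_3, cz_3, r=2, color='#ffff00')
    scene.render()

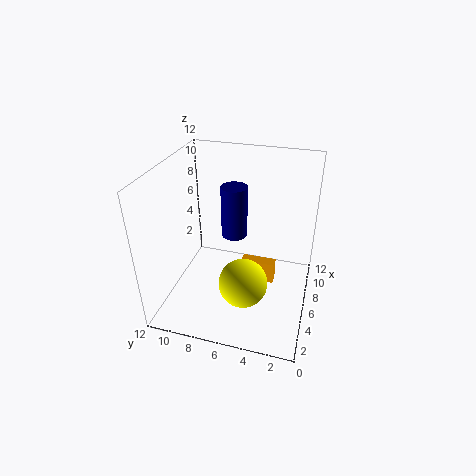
cx_1 = 7
cy_1 = 3
cz_1 = 1
w_1 = 1
d_1 = 3
cx_2 = 5
cy_2 = 6
r_2 = 1
h_2 = 4
cx_3 = 4
cy_3 = 5
cz_3 = 3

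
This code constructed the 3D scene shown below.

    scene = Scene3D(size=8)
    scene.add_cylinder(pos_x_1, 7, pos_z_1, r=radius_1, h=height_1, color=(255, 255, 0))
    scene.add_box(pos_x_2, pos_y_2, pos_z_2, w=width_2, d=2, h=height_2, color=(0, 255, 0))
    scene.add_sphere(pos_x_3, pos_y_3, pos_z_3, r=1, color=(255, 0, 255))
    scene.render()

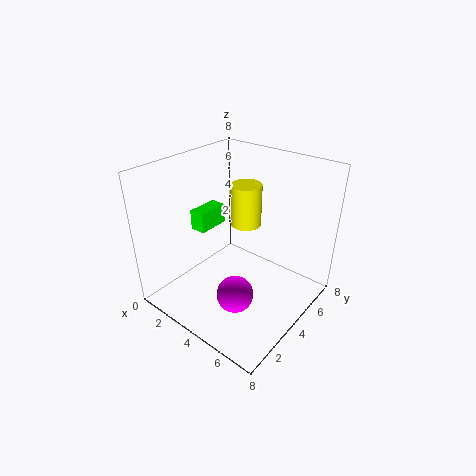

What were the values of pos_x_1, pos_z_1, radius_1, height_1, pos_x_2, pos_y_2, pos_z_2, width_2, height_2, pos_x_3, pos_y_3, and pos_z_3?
pos_x_1 = 2.25
pos_z_1 = 3
radius_1 = 1
height_1 = 2.75
pos_x_2 = 0.25
pos_y_2 = 4
pos_z_2 = 3.25
width_2 = 1
height_2 = 1.25
pos_x_3 = 5
pos_y_3 = 2.5
pos_z_3 = 1.5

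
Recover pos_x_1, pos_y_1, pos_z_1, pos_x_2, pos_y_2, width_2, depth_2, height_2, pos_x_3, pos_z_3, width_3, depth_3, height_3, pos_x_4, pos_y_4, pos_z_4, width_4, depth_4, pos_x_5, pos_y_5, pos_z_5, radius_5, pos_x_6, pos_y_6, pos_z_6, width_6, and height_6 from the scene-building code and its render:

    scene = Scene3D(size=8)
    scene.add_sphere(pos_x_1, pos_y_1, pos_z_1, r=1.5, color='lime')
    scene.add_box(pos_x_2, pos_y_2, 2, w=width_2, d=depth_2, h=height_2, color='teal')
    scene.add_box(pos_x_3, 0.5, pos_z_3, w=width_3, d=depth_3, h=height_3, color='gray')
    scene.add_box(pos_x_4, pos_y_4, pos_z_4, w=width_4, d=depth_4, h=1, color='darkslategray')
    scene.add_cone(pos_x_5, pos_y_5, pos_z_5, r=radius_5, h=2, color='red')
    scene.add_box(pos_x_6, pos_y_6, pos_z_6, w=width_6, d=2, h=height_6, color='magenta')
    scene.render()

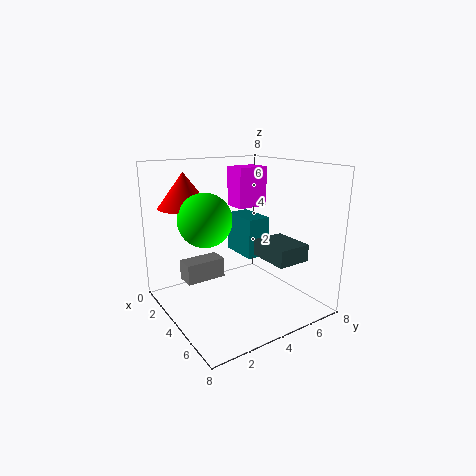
pos_x_1 = 3, pos_y_1 = 2.5, pos_z_1 = 5, pos_x_2 = 0.5, pos_y_2 = 5.5, width_2 = 2.5, depth_2 = 1.5, height_2 = 2.5, pos_x_3 = 4, pos_z_3 = 2.5, width_3 = 1, depth_3 = 2, height_3 = 1, pos_x_4 = 3.5, pos_y_4 = 5.5, pos_z_4 = 2.5, width_4 = 2.5, depth_4 = 2, pos_x_5 = 1.5, pos_y_5 = 2, pos_z_5 = 5.5, radius_5 = 1.5, pos_x_6 = 0.5, pos_y_6 = 5.5, pos_z_6 = 5, width_6 = 1.5, height_6 = 2.5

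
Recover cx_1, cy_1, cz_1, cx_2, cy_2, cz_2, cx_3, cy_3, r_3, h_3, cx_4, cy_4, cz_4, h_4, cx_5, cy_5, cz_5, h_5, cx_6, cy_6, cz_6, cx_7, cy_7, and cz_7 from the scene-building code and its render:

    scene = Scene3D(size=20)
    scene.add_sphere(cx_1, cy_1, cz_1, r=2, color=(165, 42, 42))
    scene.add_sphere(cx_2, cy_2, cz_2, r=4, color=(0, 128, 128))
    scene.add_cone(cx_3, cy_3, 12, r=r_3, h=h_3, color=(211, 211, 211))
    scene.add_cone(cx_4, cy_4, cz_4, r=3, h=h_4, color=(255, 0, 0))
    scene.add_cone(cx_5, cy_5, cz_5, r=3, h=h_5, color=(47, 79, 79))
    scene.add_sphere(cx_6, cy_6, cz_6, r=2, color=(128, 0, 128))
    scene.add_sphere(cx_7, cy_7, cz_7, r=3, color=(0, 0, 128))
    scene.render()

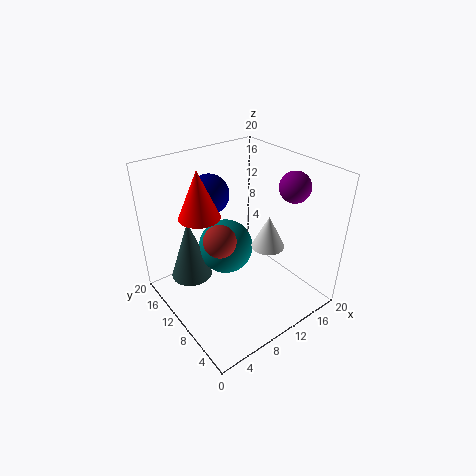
cx_1 = 5; cy_1 = 7; cz_1 = 13; cx_2 = 10; cy_2 = 13; cz_2 = 7; cx_3 = 10; cy_3 = 4; r_3 = 2; h_3 = 4; cx_4 = 7; cy_4 = 15; cz_4 = 12; h_4 = 7; cx_5 = 5; cy_5 = 15; cz_5 = 3; h_5 = 9; cx_6 = 15; cy_6 = 5; cz_6 = 18; cx_7 = 10; cy_7 = 17; cz_7 = 14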